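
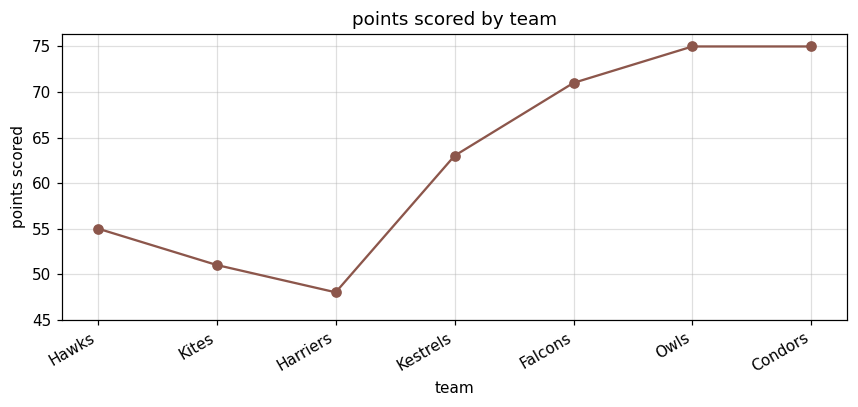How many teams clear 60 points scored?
Above 60: Kestrels, Falcons, Owls, Condors.

4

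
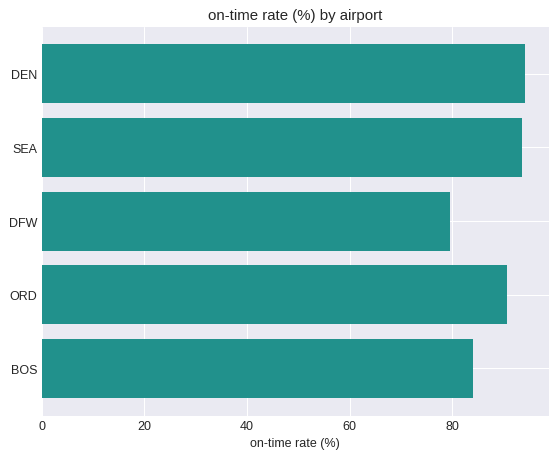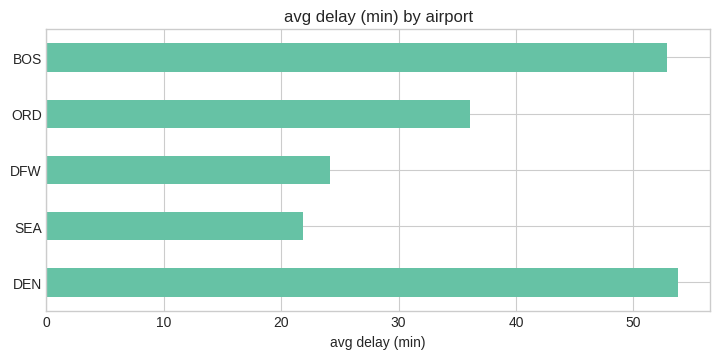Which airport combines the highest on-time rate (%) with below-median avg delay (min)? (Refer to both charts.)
Chart 2 median avg delay (min) ≈ 35; below-median airports: SEA, DFW. Among those, SEA has the highest on-time rate (%) (≈ 90).

SEA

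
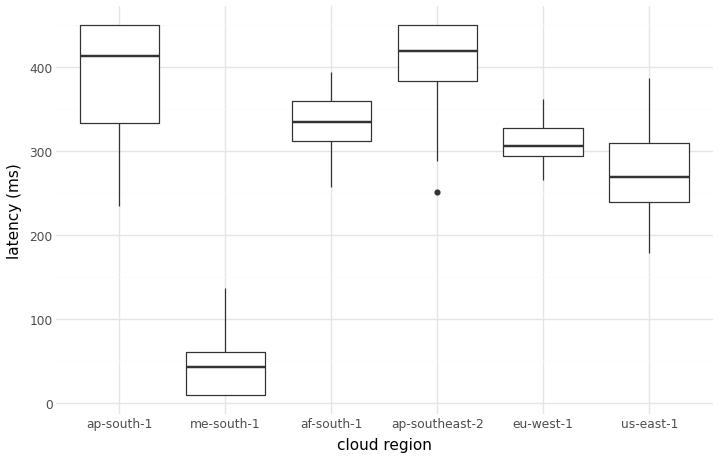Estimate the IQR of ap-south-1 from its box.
≈ 100

Q3 ≈ 450, Q1 ≈ 350; IQR ≈ 100.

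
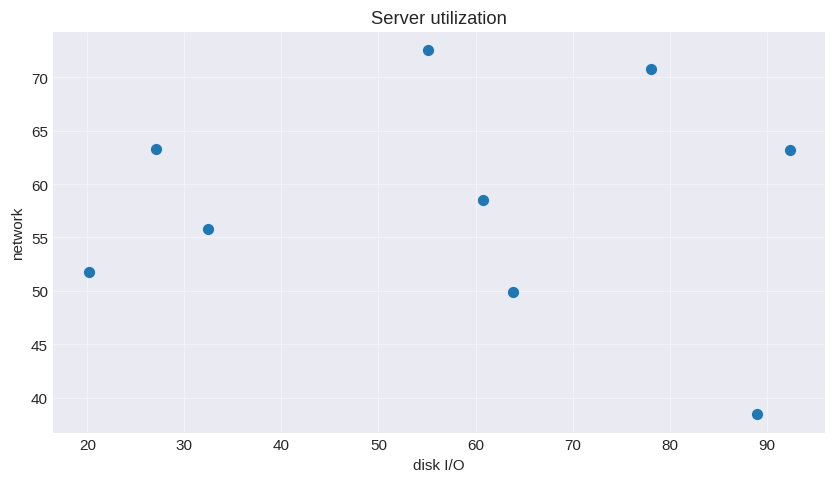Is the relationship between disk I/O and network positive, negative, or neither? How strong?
no clear correlation

Points are roughly uncorrelated; weak (|r| ≈ 0.1).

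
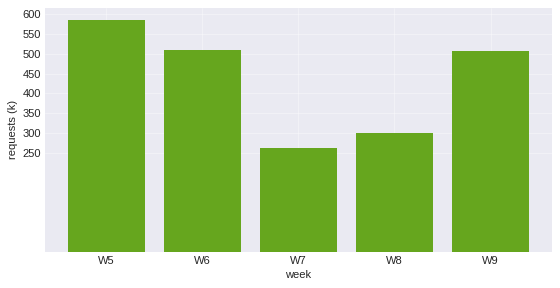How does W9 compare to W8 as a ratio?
≈ 1.67×

W9 ≈ 500, W8 ≈ 300; 500/300 ≈ 1.67.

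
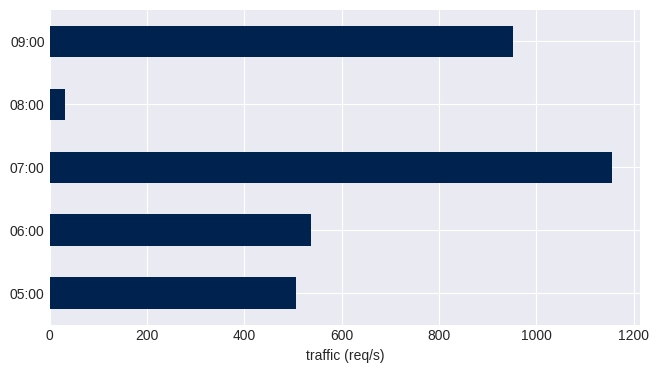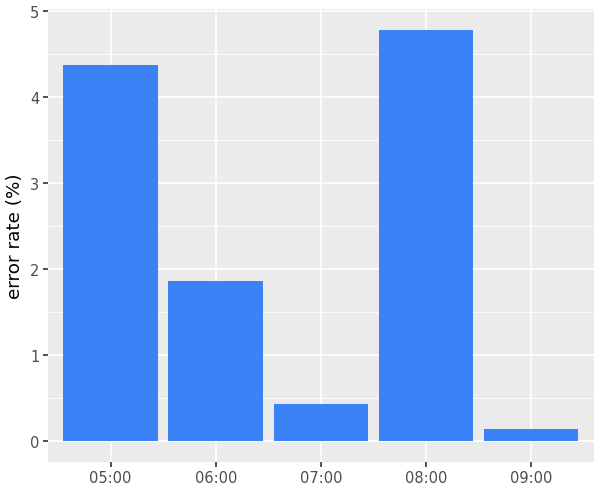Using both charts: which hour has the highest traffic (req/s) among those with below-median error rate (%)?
07:00

Chart 2 median error rate (%) ≈ 2; below-median hours: 07:00, 09:00. Among those, 07:00 has the highest traffic (req/s) (≈ 1200).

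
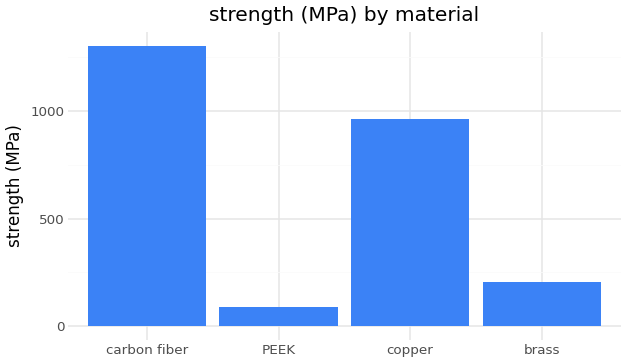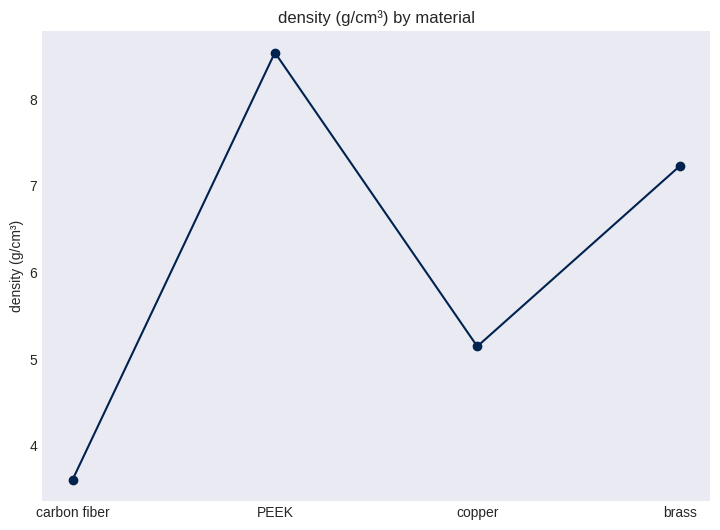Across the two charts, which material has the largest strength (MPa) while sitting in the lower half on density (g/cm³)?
Chart 2 median density (g/cm³) ≈ 6; below-median materials: carbon fiber, copper. Among those, carbon fiber has the highest strength (MPa) (≈ 1400).

carbon fiber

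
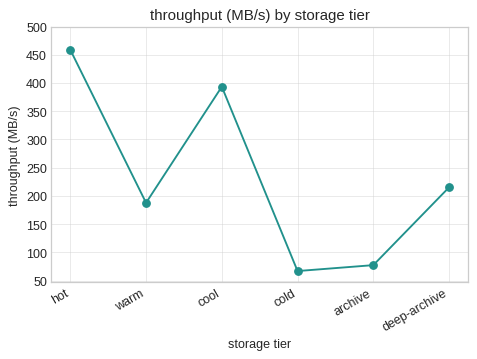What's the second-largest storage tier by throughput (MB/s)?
cool

Top 3: hot ≈ 450, cool ≈ 400, deep-archive ≈ 200.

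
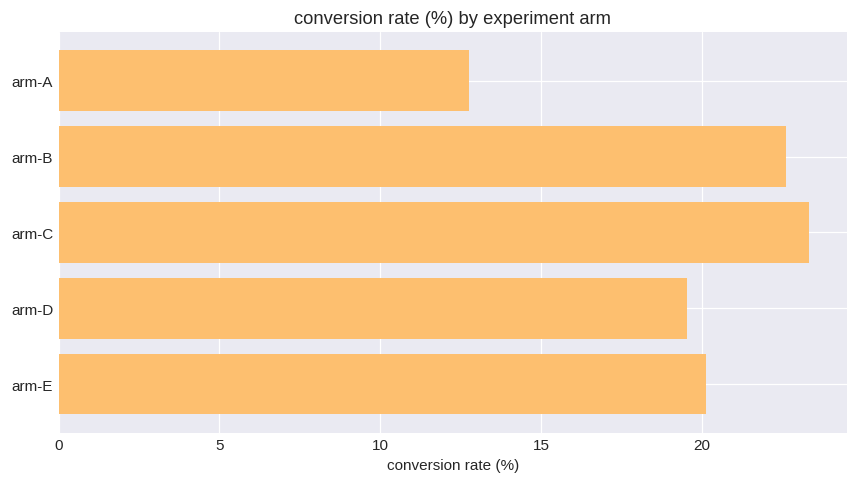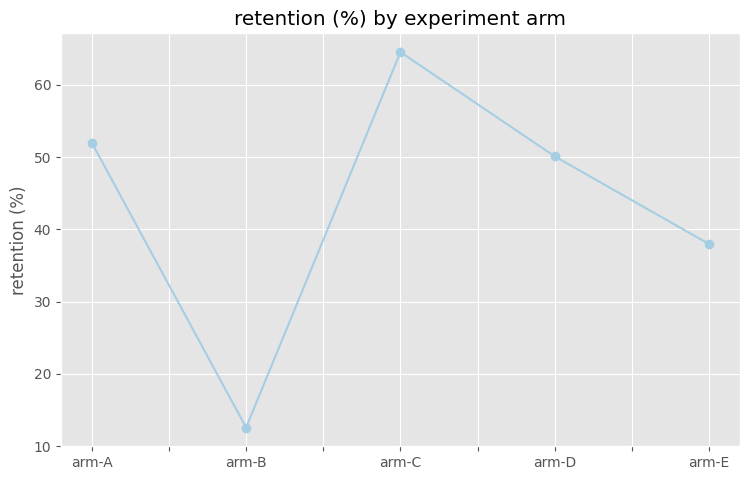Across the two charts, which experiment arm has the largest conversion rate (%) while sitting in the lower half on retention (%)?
Chart 2 median retention (%) ≈ 50; below-median experiment arms: arm-B, arm-E. Among those, arm-B has the highest conversion rate (%) (≈ 25).

arm-B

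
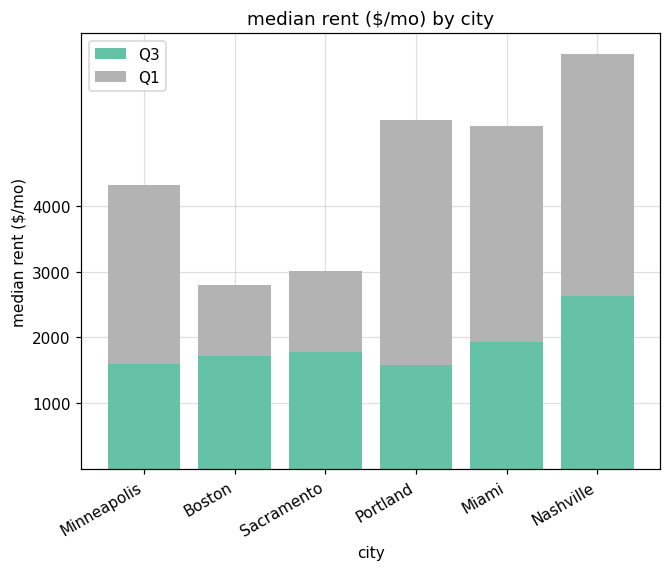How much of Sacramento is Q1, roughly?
Q1 top ≈ 3000, bottom ≈ 2000; segment ≈ 1000.

≈ 1000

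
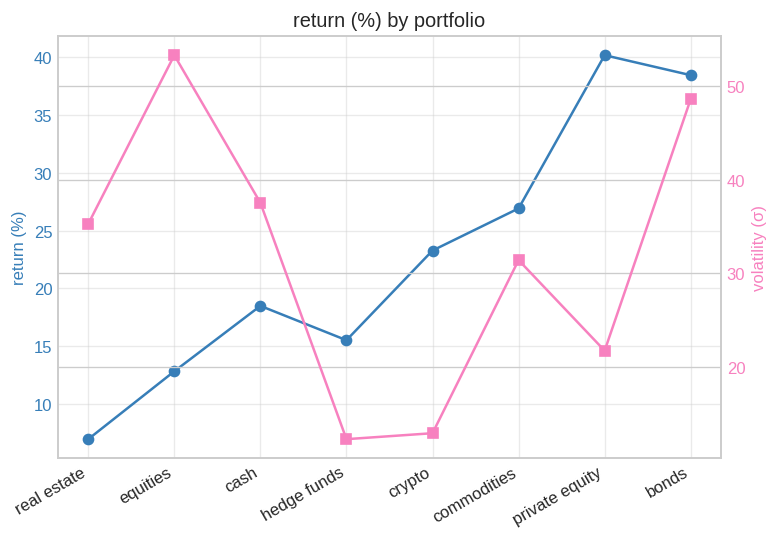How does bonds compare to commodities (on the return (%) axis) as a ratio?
bonds ≈ 40, commodities ≈ 25; 40/25 ≈ 1.6.

≈ 1.6×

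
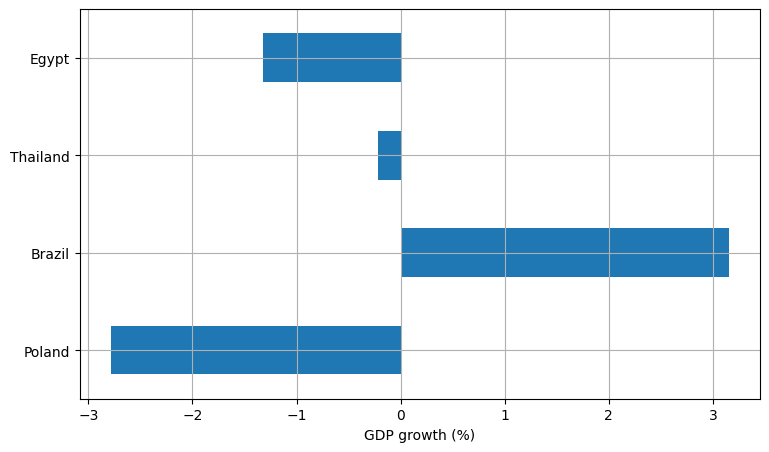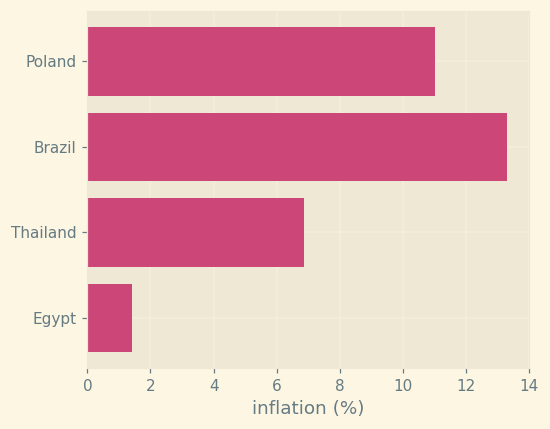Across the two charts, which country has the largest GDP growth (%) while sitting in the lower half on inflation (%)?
Chart 2 median inflation (%) ≈ 8; below-median countries: Thailand, Egypt. Among those, Thailand has the highest GDP growth (%) (≈ 0).

Thailand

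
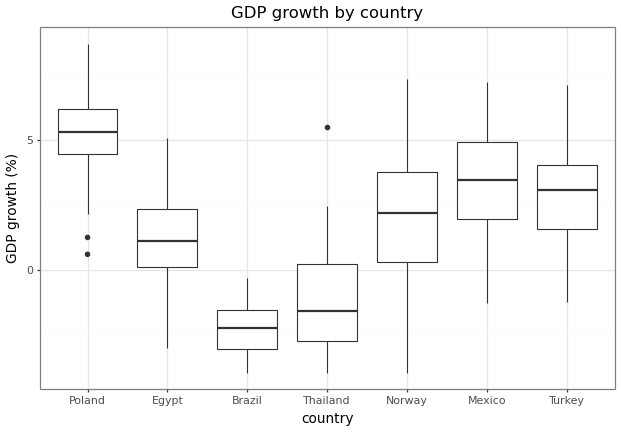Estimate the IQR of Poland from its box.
Q3 ≈ 6, Q1 ≈ 4; IQR ≈ 2.

≈ 2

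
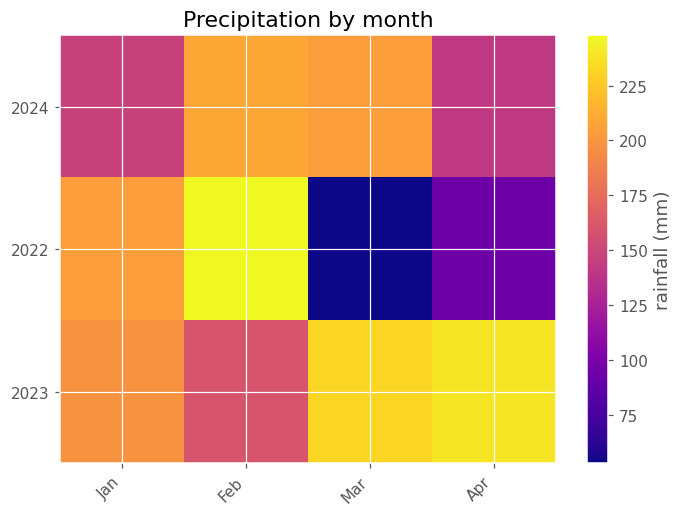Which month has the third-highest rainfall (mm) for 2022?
Apr

Top 4 for 2022: Feb ≈ 240, Jan ≈ 200, Apr ≈ 100, Mar ≈ 60.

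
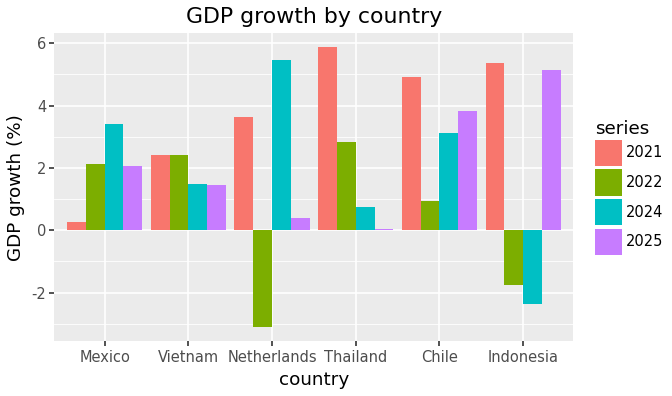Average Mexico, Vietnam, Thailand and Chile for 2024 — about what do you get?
(3 + 1 + 1 + 3) / 4 ≈ 2.

≈ 2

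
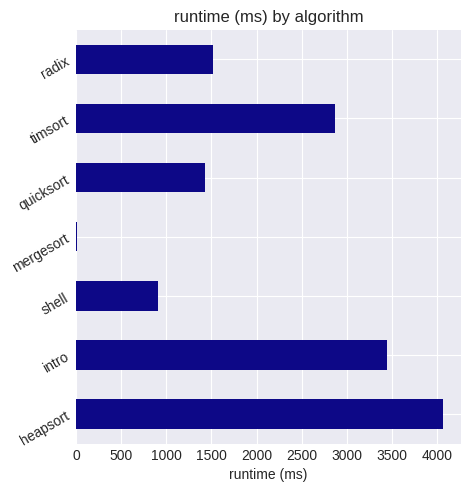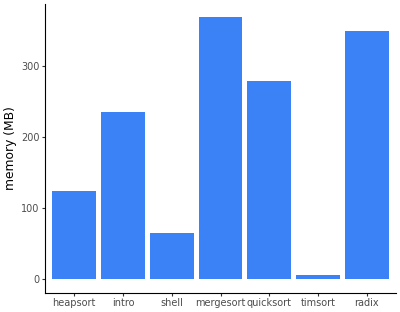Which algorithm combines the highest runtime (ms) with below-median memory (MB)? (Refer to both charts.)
heapsort

Chart 2 median memory (MB) ≈ 250; below-median algorithms: heapsort, shell, timsort. Among those, heapsort has the highest runtime (ms) (≈ 4000).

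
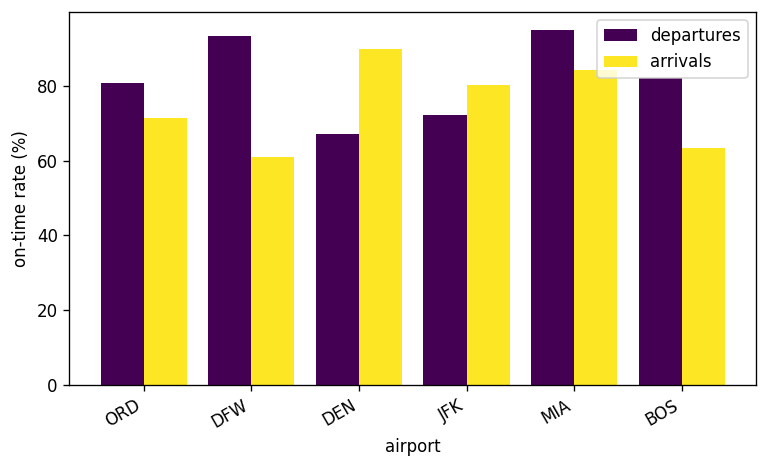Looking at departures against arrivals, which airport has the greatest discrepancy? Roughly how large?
DFW: departures ≈ 90, arrivals ≈ 60 → gap ≈ 30. Next-largest (DEN) is only ≈ 20.

DFW, ≈ 30 %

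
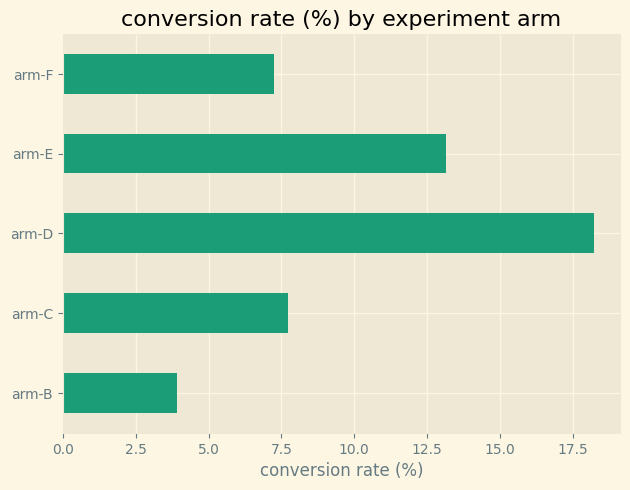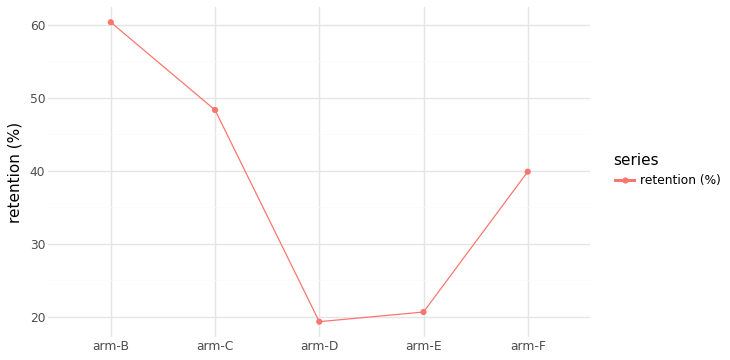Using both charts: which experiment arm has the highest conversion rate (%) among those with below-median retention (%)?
Chart 2 median retention (%) ≈ 40; below-median experiment arms: arm-D, arm-E. Among those, arm-D has the highest conversion rate (%) (≈ 18).

arm-D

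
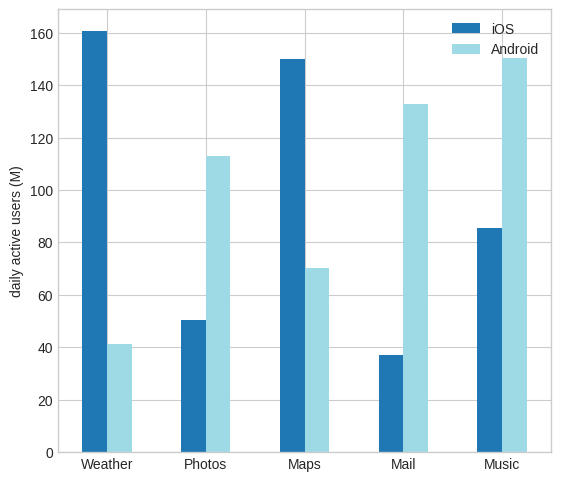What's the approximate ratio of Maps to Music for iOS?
Maps ≈ 140, Music ≈ 80; 140/80 ≈ 1.75.

≈ 1.75×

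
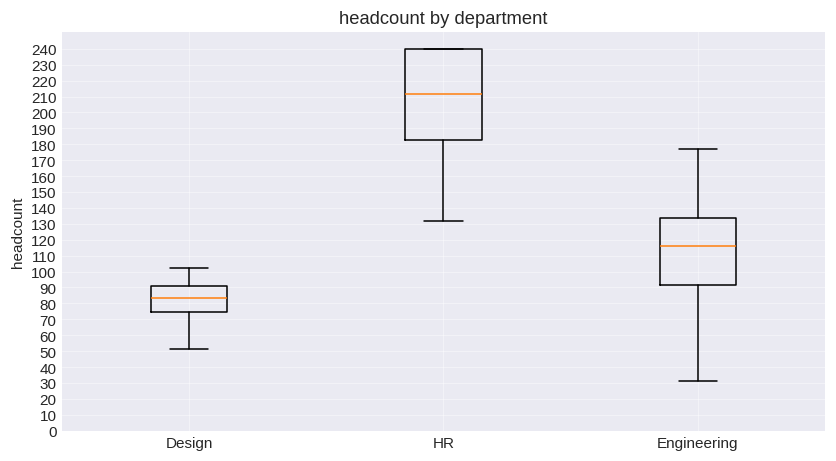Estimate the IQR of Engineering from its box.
≈ 40

Q3 ≈ 130, Q1 ≈ 90; IQR ≈ 40.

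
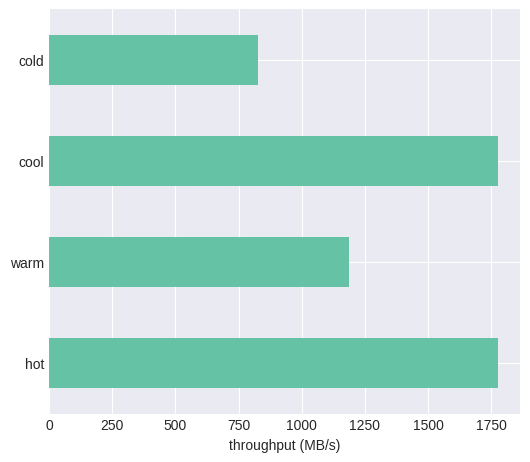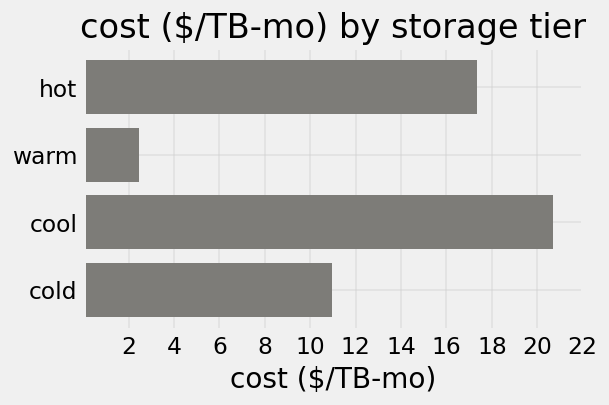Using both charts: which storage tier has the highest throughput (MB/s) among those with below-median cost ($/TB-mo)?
warm

Chart 2 median cost ($/TB-mo) ≈ 14; below-median storage tiers: warm, cold. Among those, warm has the highest throughput (MB/s) (≈ 1200).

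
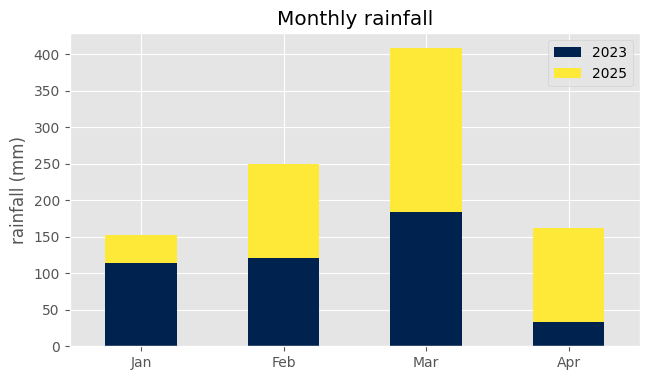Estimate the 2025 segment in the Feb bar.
2025 top ≈ 250, bottom ≈ 100; segment ≈ 150.

≈ 150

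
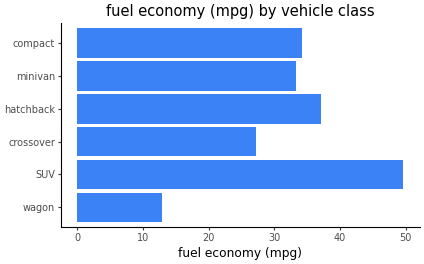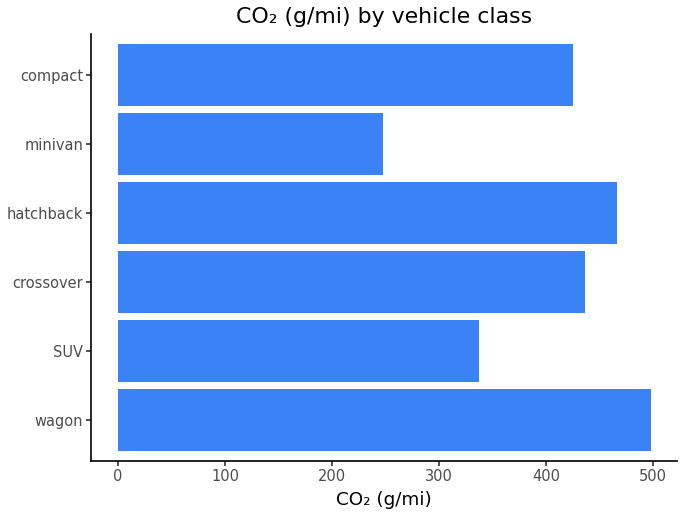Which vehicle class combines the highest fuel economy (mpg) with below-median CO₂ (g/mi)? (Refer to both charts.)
Chart 2 median CO₂ (g/mi) ≈ 450; below-median vehicle classes: SUV, minivan, compact. Among those, SUV has the highest fuel economy (mpg) (≈ 50).

SUV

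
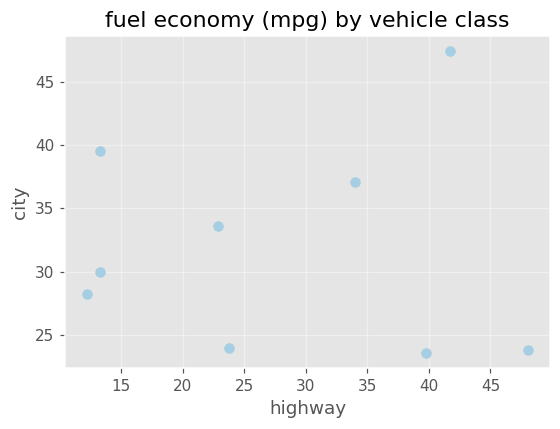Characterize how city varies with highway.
no clear correlation

Points are roughly uncorrelated; weak (|r| ≈ 0.0).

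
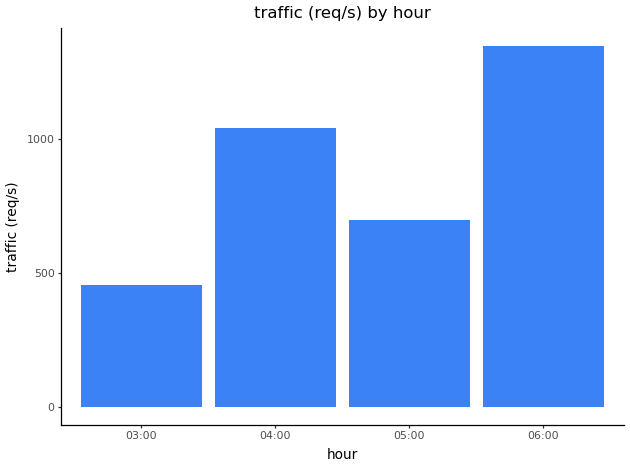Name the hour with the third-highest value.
Top 4: 06:00 ≈ 1400, 04:00 ≈ 1000, 05:00 ≈ 600, 03:00 ≈ 400.

05:00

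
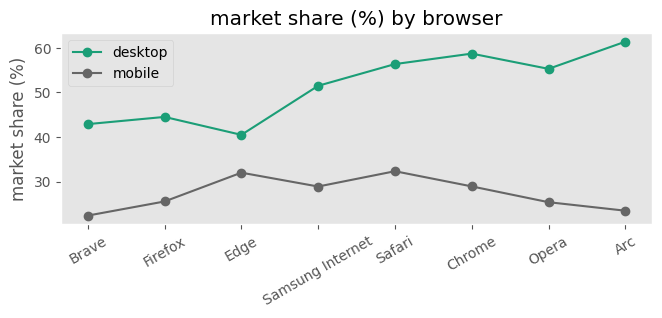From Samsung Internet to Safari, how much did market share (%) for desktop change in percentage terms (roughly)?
Samsung Internet ≈ 50, Safari ≈ 55; (55 − 50) / 50 ≈ +10%.

≈ +10%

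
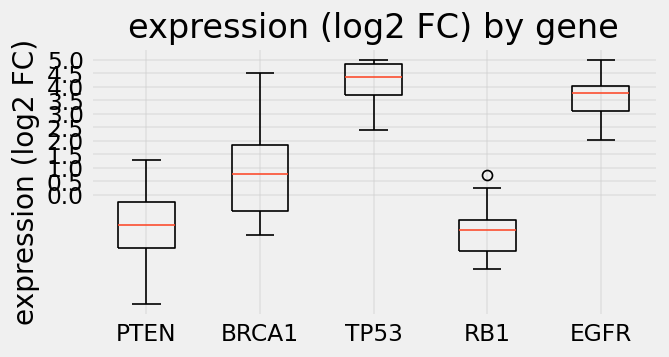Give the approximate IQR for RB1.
≈ 1.0

Q3 ≈ -1.0, Q1 ≈ -2.0; IQR ≈ 1.0.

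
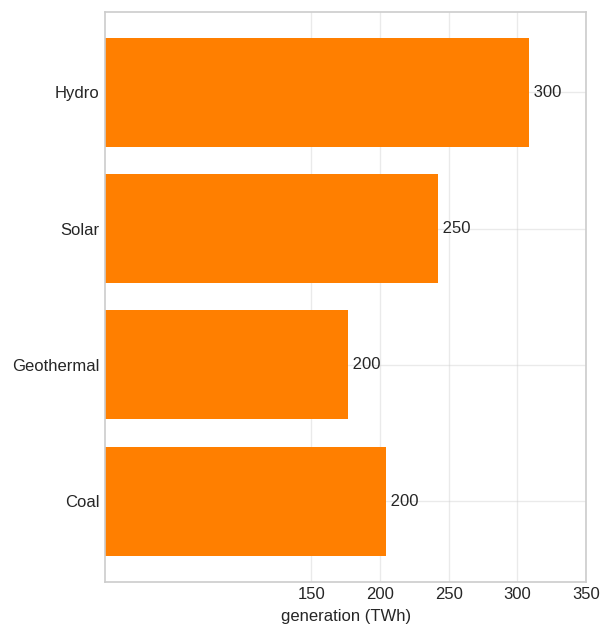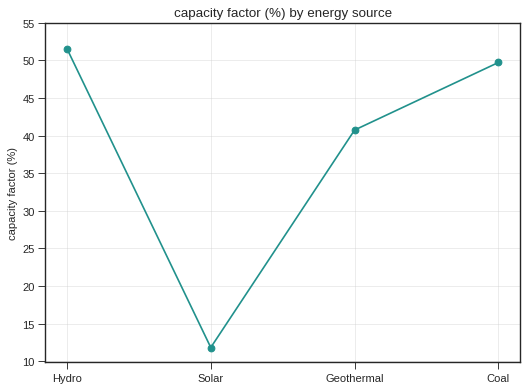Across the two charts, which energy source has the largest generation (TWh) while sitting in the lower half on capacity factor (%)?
Chart 2 median capacity factor (%) ≈ 45; below-median energy sources: Solar, Geothermal. Among those, Solar has the highest generation (TWh) (≈ 250).

Solar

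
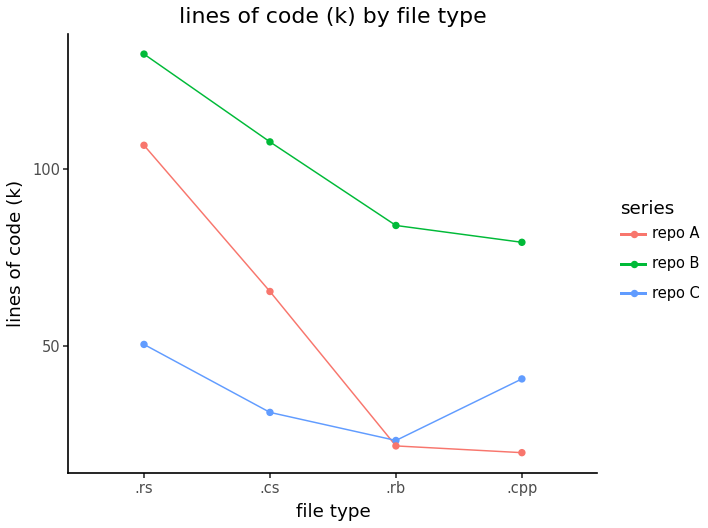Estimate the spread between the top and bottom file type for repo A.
≈ 90

Max .rs ≈ 110, min .cpp ≈ 20; range ≈ 90.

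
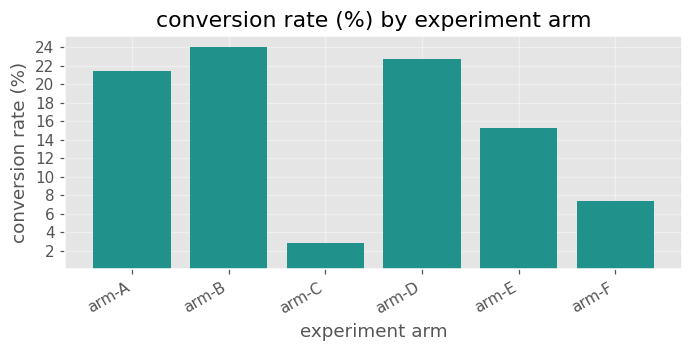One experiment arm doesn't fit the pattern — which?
arm-C ≈ 2; the rest sit between ≈ 8 and ≈ 24.

arm-C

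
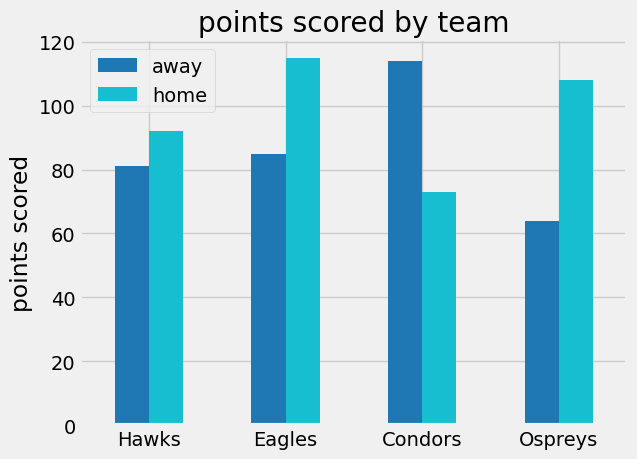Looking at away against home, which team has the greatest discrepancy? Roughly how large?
Ospreys: away ≈ 60, home ≈ 110 → gap ≈ 50. Next-largest (Condors) is only ≈ 40.

Ospreys, ≈ 50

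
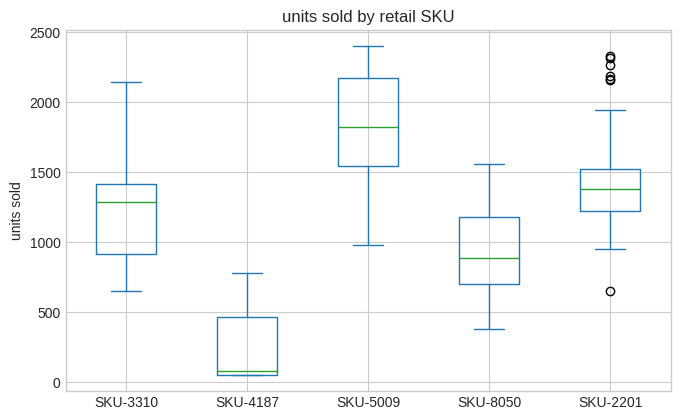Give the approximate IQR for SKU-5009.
Q3 ≈ 2200, Q1 ≈ 1600; IQR ≈ 600.

≈ 600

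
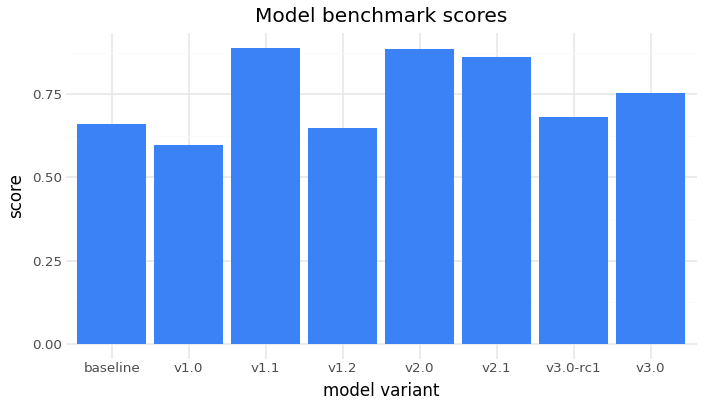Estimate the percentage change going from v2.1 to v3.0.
≈ -11.1%

v2.1 ≈ 0.9, v3.0 ≈ 0.8; (0.8 − 0.9) / 0.9 ≈ -11.1%.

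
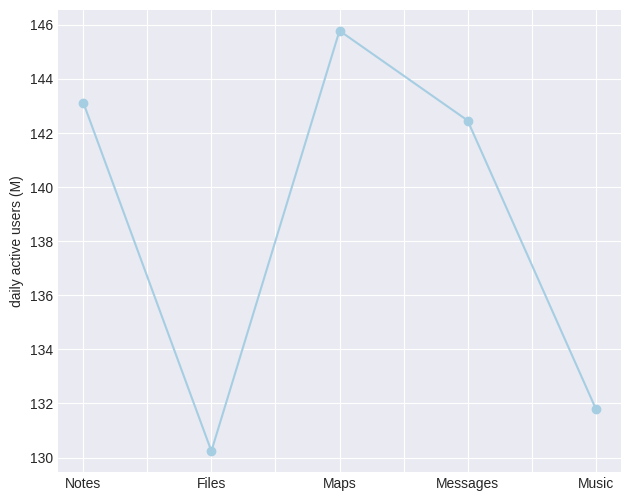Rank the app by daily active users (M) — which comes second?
Notes

Top 3: Maps ≈ 146, Notes ≈ 144, Messages ≈ 142.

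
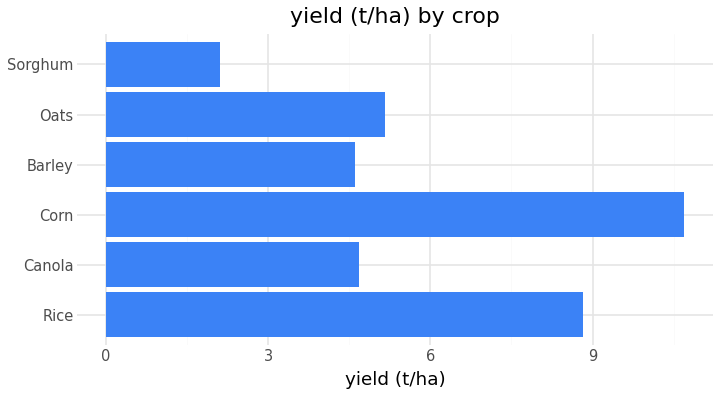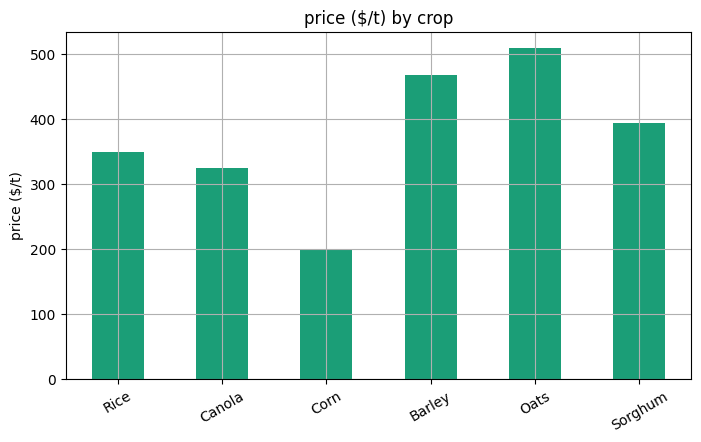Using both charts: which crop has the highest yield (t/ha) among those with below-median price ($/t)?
Chart 2 median price ($/t) ≈ 350; below-median crops: Rice, Canola, Corn. Among those, Corn has the highest yield (t/ha) (≈ 11).

Corn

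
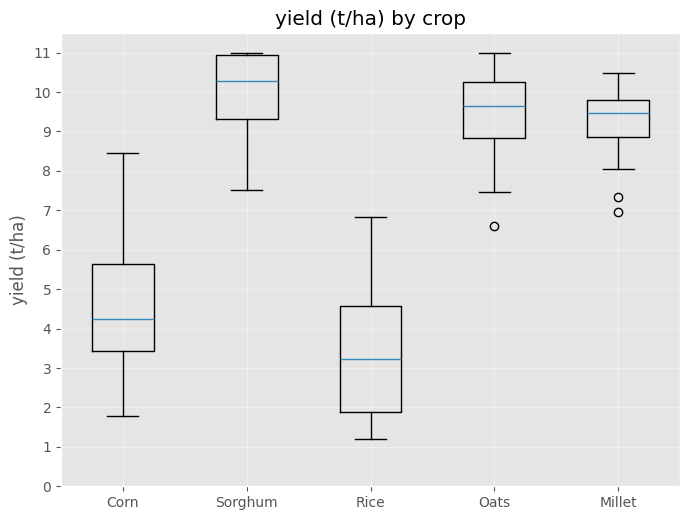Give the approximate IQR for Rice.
Q3 ≈ 5, Q1 ≈ 2; IQR ≈ 3.

≈ 3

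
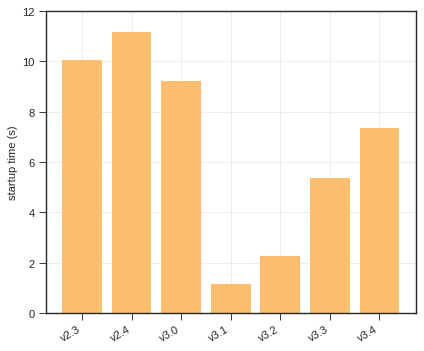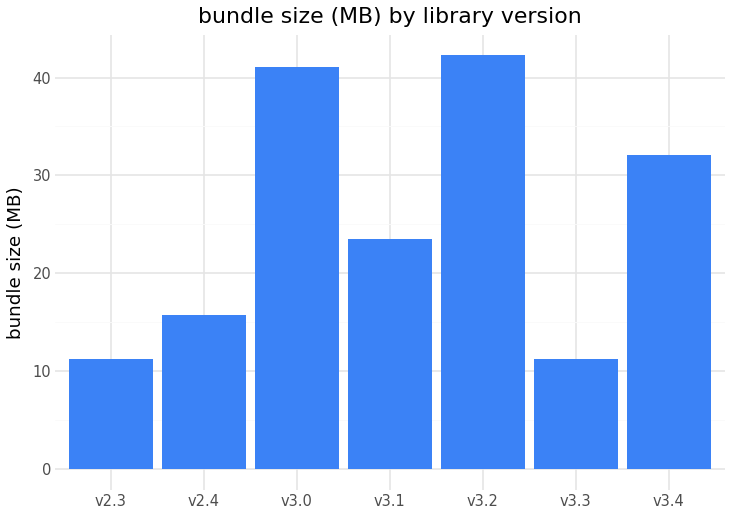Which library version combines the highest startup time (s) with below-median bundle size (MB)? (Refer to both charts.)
v2.4

Chart 2 median bundle size (MB) ≈ 25; below-median library versions: v2.3, v2.4, v3.3. Among those, v2.4 has the highest startup time (s) (≈ 12).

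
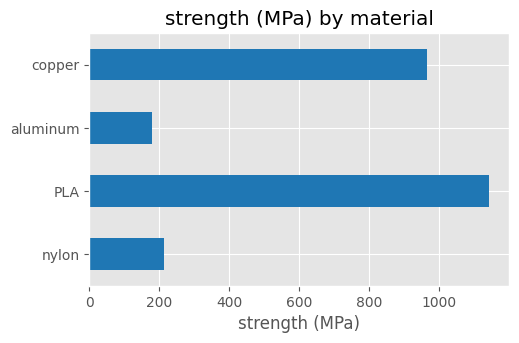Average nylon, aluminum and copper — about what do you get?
(200 + 200 + 1000) / 3 ≈ 467.

≈ 467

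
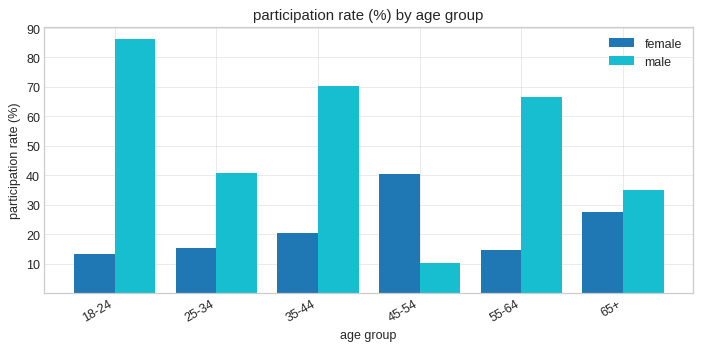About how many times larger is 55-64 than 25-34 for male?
≈ 1.75×

55-64 ≈ 70, 25-34 ≈ 40; 70/40 ≈ 1.75.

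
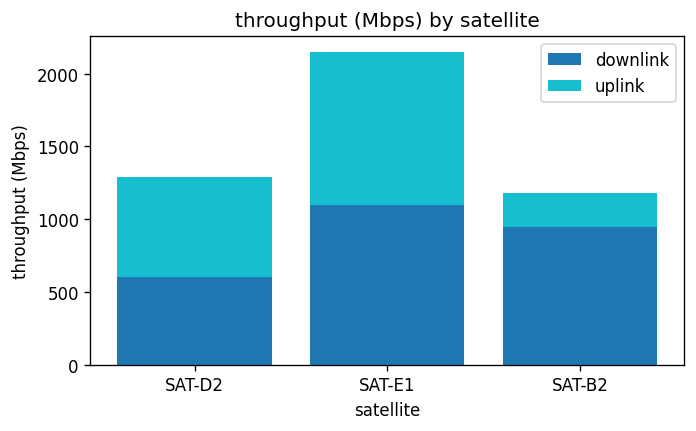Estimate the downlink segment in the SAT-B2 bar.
downlink top ≈ 1000, bottom ≈ 0; segment ≈ 1000.

≈ 1000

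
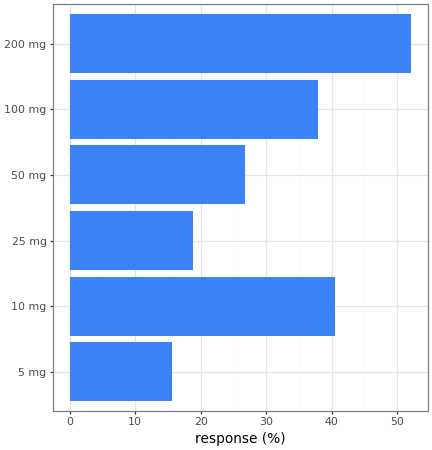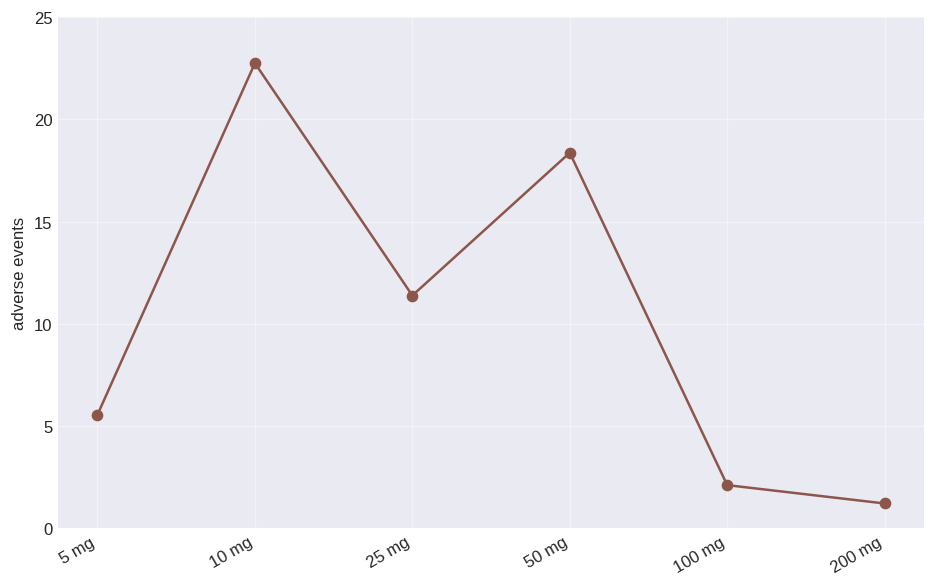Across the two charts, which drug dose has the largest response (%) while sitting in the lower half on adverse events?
200 mg

Chart 2 median adverse events ≈ 10; below-median drug doses: 5 mg, 100 mg, 200 mg. Among those, 200 mg has the highest response (%) (≈ 50).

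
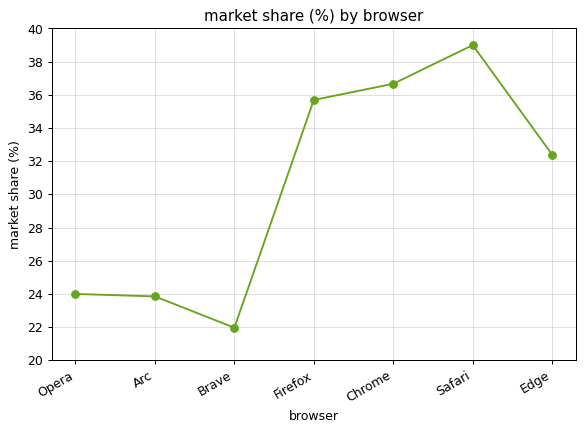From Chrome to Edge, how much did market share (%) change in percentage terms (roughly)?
Chrome ≈ 36, Edge ≈ 32; (32 − 36) / 36 ≈ -11.1%.

≈ -11.1%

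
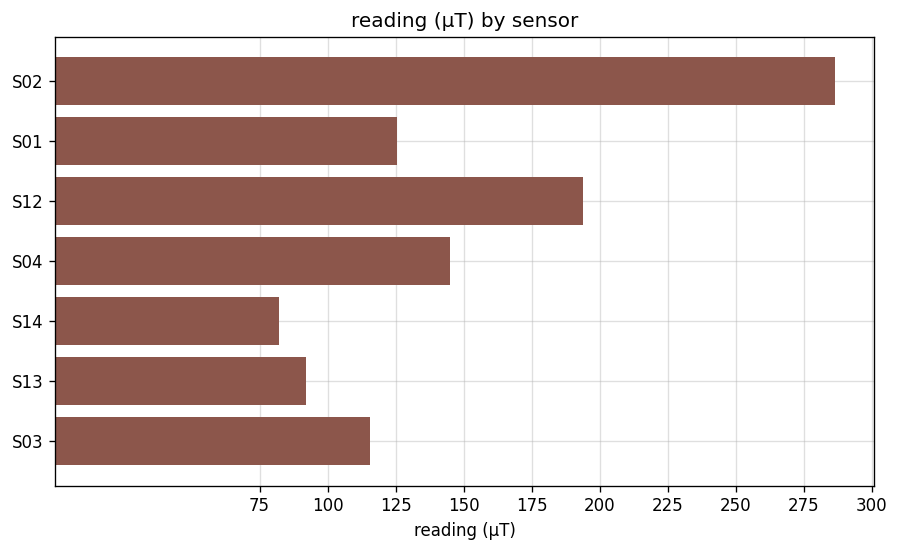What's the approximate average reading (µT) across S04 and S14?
(150 + 75) / 2 ≈ 112.

≈ 112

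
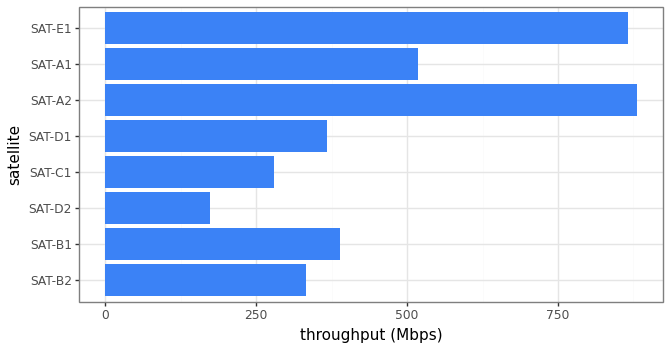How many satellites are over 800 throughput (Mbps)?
Above 800: SAT-A2, SAT-E1.

2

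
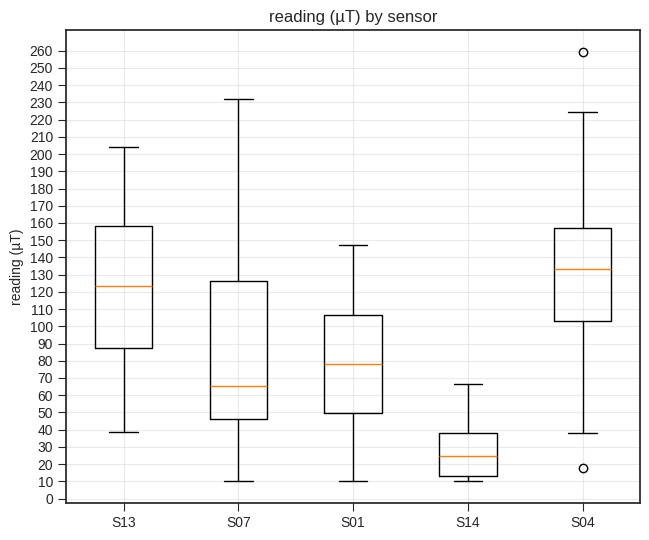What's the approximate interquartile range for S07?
Q3 ≈ 130, Q1 ≈ 50; IQR ≈ 80.

≈ 80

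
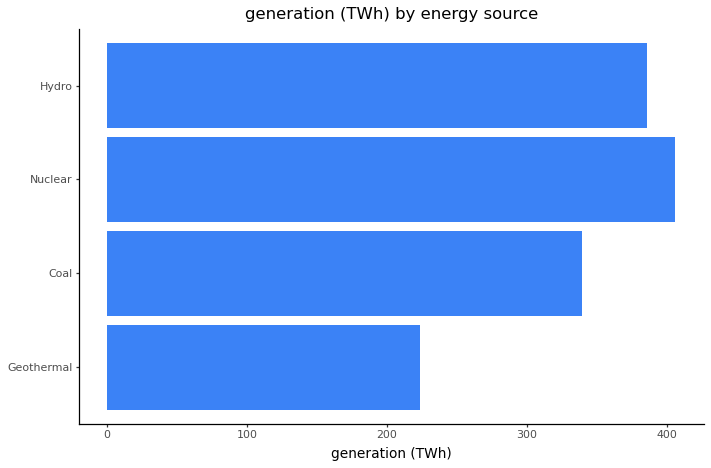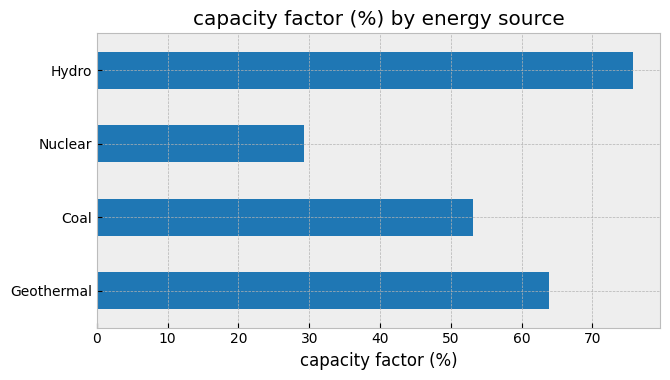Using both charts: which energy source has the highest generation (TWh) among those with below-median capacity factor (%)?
Chart 2 median capacity factor (%) ≈ 60; below-median energy sources: Coal, Nuclear. Among those, Nuclear has the highest generation (TWh) (≈ 400).

Nuclear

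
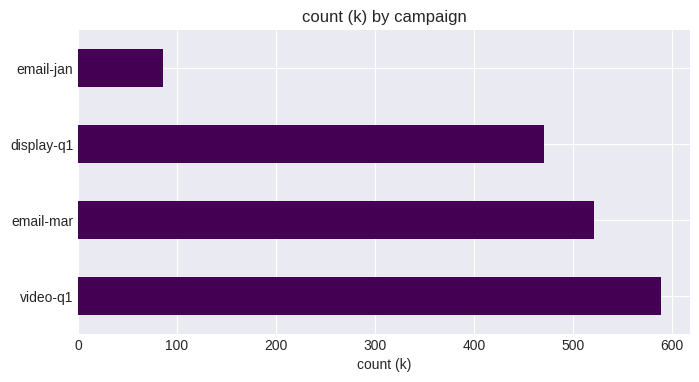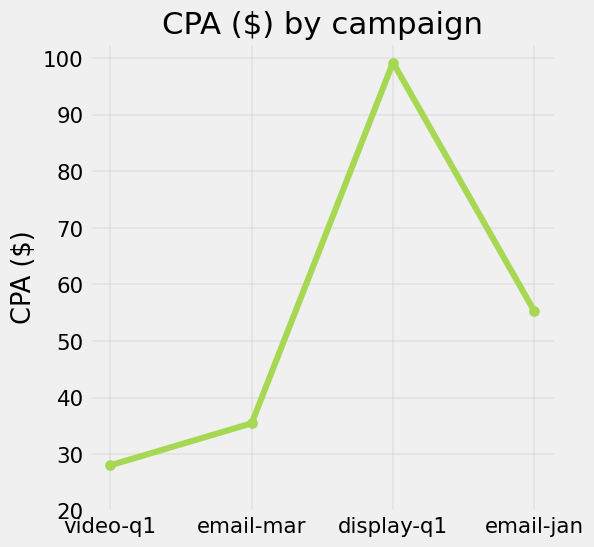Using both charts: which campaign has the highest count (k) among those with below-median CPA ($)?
video-q1

Chart 2 median CPA ($) ≈ 50; below-median campaigns: video-q1, email-mar. Among those, video-q1 has the highest count (k) (≈ 600).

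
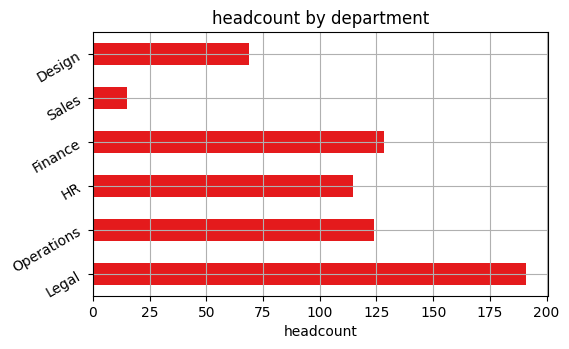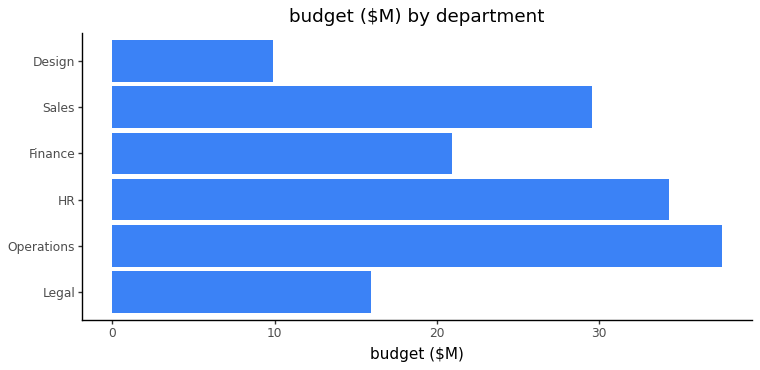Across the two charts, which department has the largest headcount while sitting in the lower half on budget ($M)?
Chart 2 median budget ($M) ≈ 25; below-median departments: Legal, Finance, Design. Among those, Legal has the highest headcount (≈ 200).

Legal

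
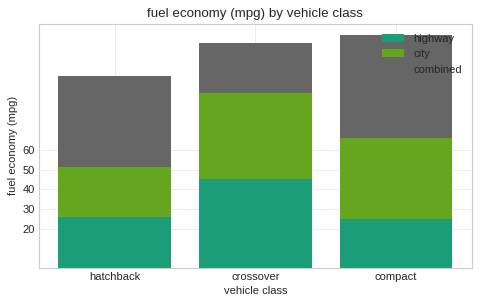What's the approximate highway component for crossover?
highway top ≈ 50, bottom ≈ 0; segment ≈ 50.

≈ 50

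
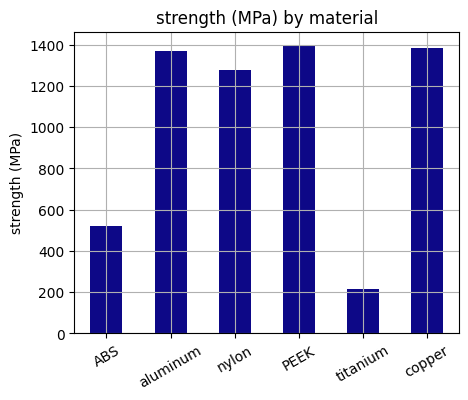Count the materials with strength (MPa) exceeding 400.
Above 400: ABS, aluminum, nylon, PEEK, copper.

5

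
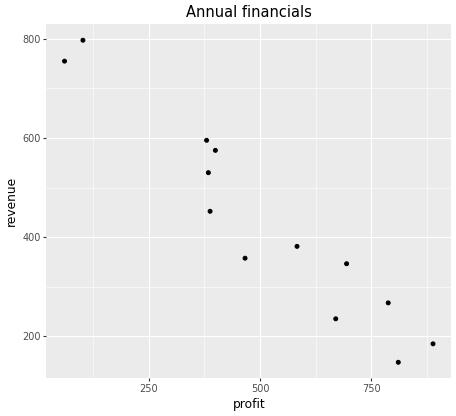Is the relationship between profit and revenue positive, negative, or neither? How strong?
negative, strong

Points are negatively correlated; strong (|r| ≈ 1.0).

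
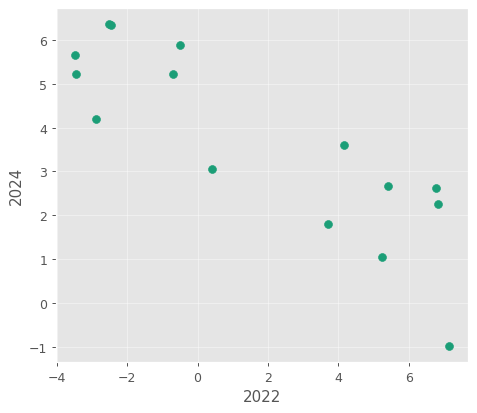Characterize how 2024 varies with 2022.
negative, strong

Points are negatively correlated; strong (|r| ≈ 0.8).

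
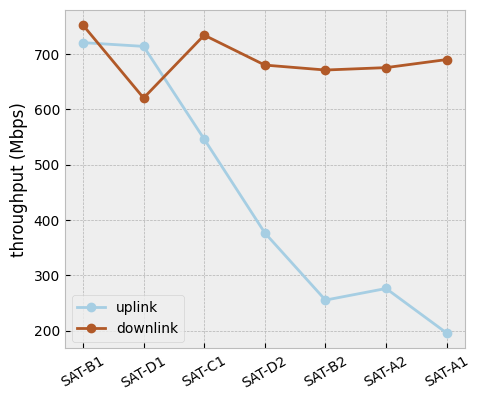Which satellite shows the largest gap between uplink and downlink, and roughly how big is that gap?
SAT-A1: uplink ≈ 200, downlink ≈ 700 → gap ≈ 500. Next-largest (SAT-B2) is only ≈ 400.

SAT-A1, ≈ 500 Mbps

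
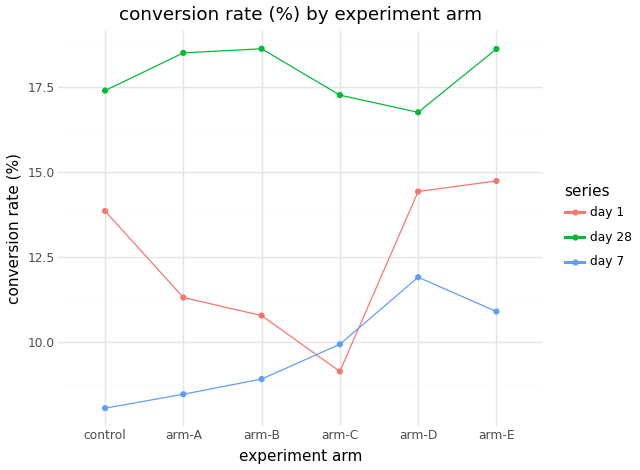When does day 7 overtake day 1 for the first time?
arm-C

arm-B: day 7 ≈ 9 vs day 1 ≈ 11 (not yet); arm-C: day 7 ≈ 10 vs day 1 ≈ 9 (first crossover).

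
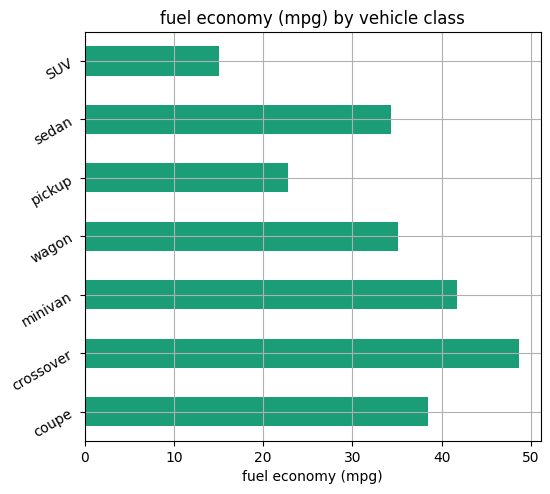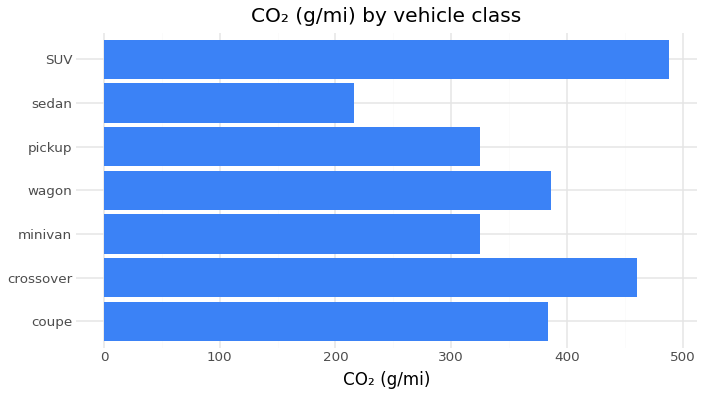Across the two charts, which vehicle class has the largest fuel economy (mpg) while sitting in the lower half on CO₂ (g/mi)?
minivan

Chart 2 median CO₂ (g/mi) ≈ 400; below-median vehicle classes: minivan, pickup, sedan. Among those, minivan has the highest fuel economy (mpg) (≈ 40).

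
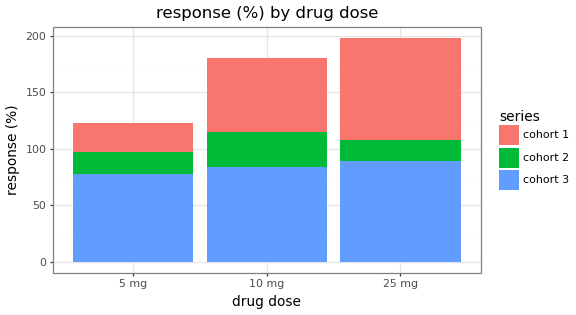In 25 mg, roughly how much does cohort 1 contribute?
≈ 100

cohort 1 top ≈ 200, bottom ≈ 100; segment ≈ 100.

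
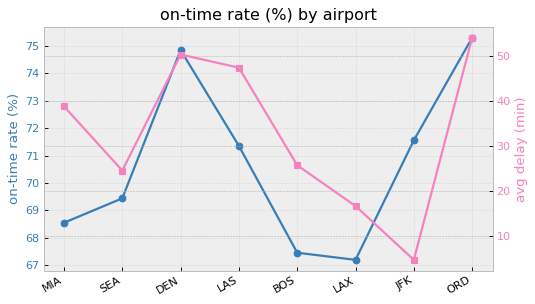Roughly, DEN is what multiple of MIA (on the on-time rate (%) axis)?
DEN ≈ 75, MIA ≈ 69; 75/69 ≈ 1.09.

≈ 1.09×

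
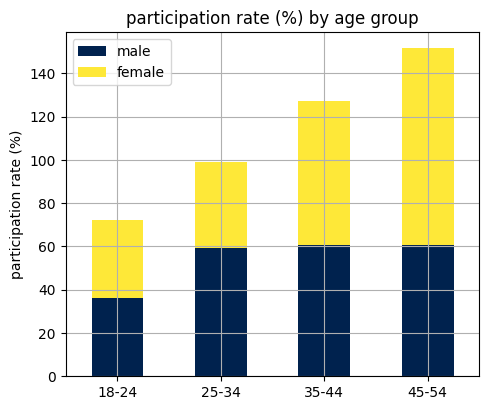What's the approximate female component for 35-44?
female top ≈ 120, bottom ≈ 60; segment ≈ 60.

≈ 60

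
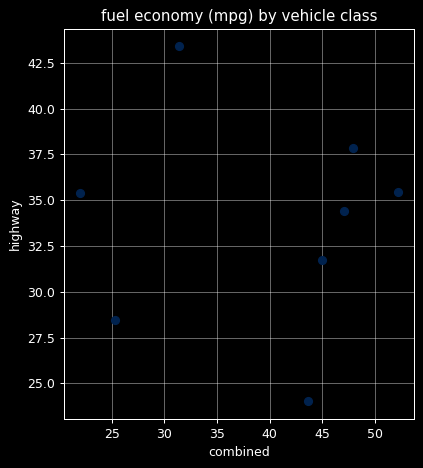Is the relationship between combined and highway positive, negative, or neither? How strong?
no clear correlation

Points are roughly uncorrelated; weak (|r| ≈ 0.0).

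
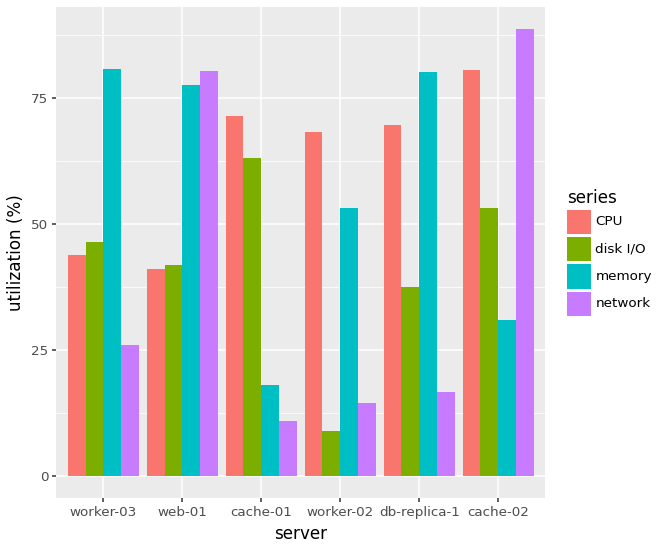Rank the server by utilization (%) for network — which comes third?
Top 4 for network: cache-02 ≈ 90, web-01 ≈ 80, worker-03 ≈ 30, db-replica-1 ≈ 20.

worker-03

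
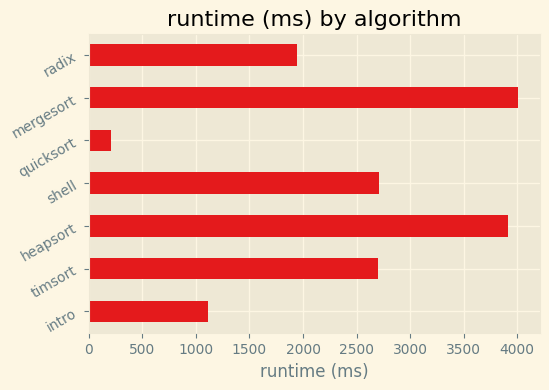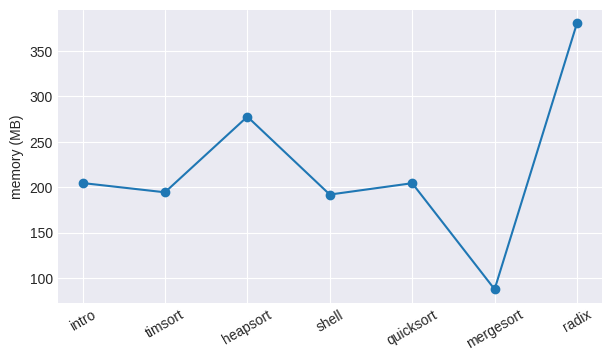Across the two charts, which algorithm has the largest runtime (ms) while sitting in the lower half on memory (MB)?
mergesort

Chart 2 median memory (MB) ≈ 200; below-median algorithms: timsort, shell, mergesort. Among those, mergesort has the highest runtime (ms) (≈ 4000).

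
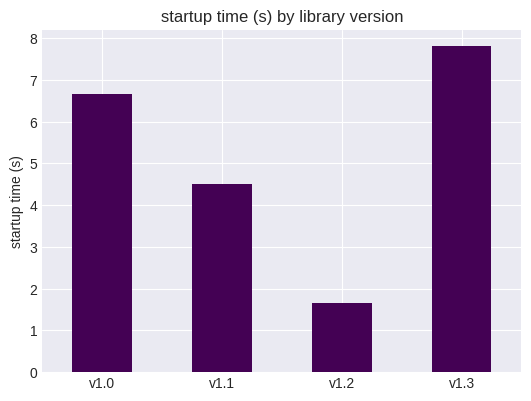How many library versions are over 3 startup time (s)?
3

Above 3: v1.0, v1.1, v1.3.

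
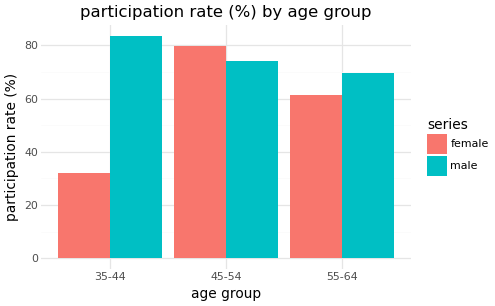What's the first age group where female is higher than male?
45-54

35-44: female ≈ 30 vs male ≈ 80 (not yet); 45-54: female ≈ 80 vs male ≈ 70 (first crossover).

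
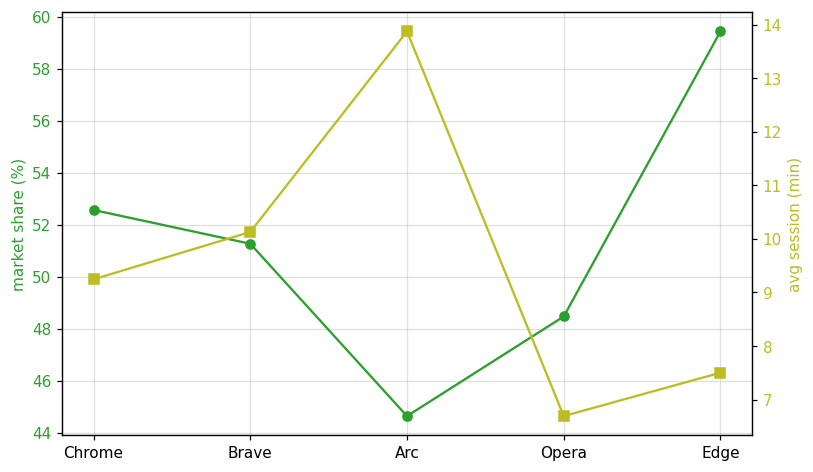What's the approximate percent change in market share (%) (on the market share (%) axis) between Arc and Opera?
≈ +9.1%

Arc ≈ 44, Opera ≈ 48; (48 − 44) / 44 ≈ +9.1%.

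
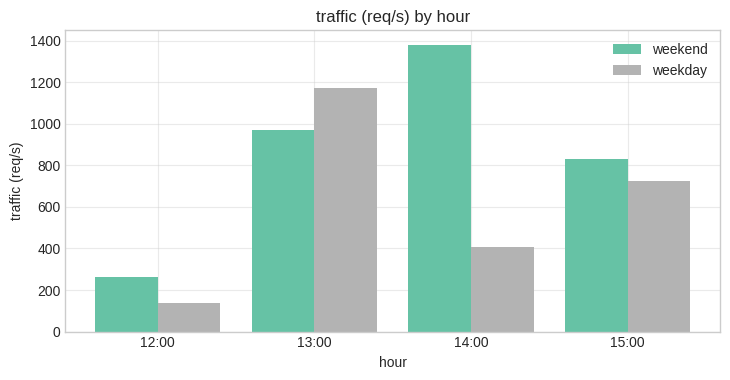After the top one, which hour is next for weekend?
Top 3 for weekend: 14:00 ≈ 1400, 13:00 ≈ 1000, 15:00 ≈ 800.

13:00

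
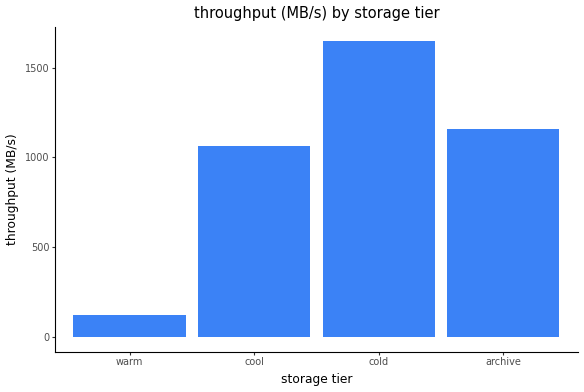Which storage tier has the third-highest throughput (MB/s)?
cool

Top 4: cold ≈ 1600, archive ≈ 1200, cool ≈ 1000, warm ≈ 200.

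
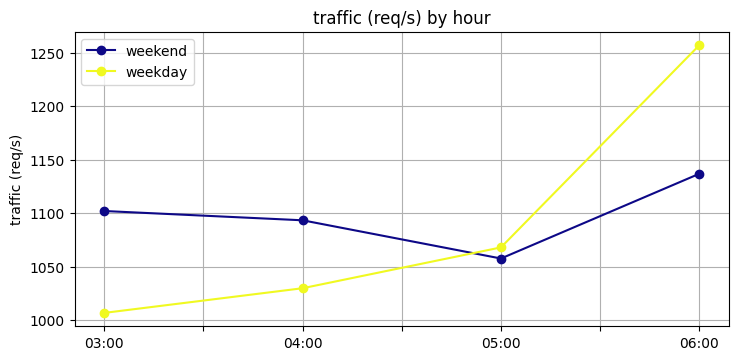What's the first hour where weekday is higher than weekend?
04:00: weekday ≈ 1025 vs weekend ≈ 1100 (not yet); 05:00: weekday ≈ 1075 vs weekend ≈ 1050 (first crossover).

05:00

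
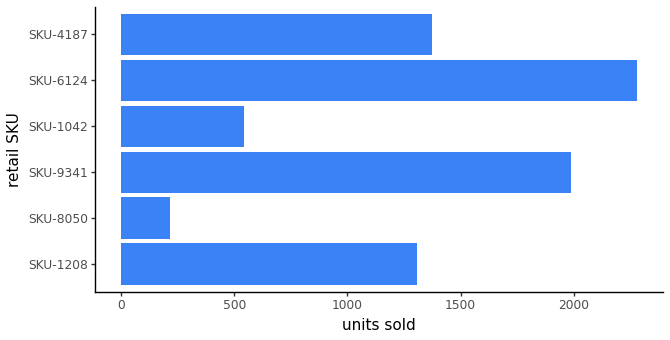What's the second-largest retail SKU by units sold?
SKU-9341

Top 3: SKU-6124 ≈ 2200, SKU-9341 ≈ 2000, SKU-4187 ≈ 1400.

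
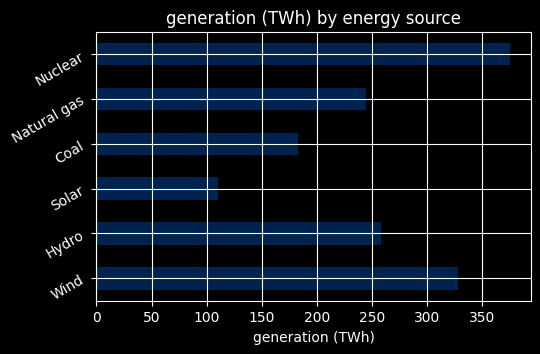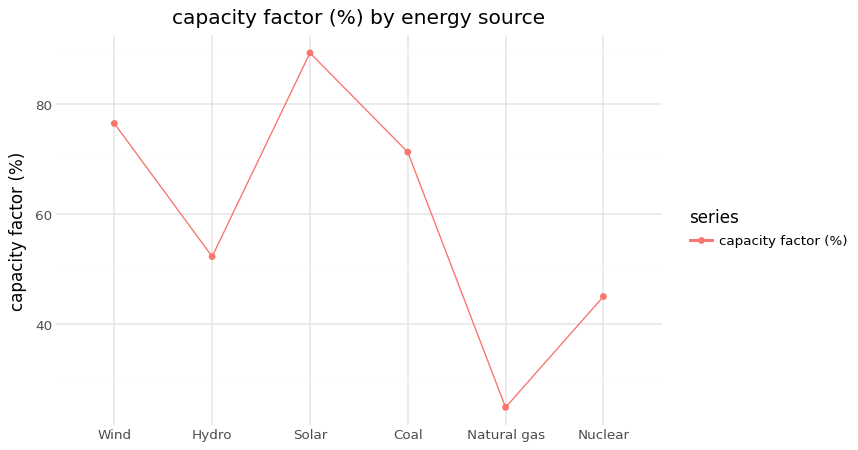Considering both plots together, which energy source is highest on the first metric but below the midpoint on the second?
Nuclear

Chart 2 median capacity factor (%) ≈ 60; below-median energy sources: Hydro, Natural gas, Nuclear. Among those, Nuclear has the highest generation (TWh) (≈ 400).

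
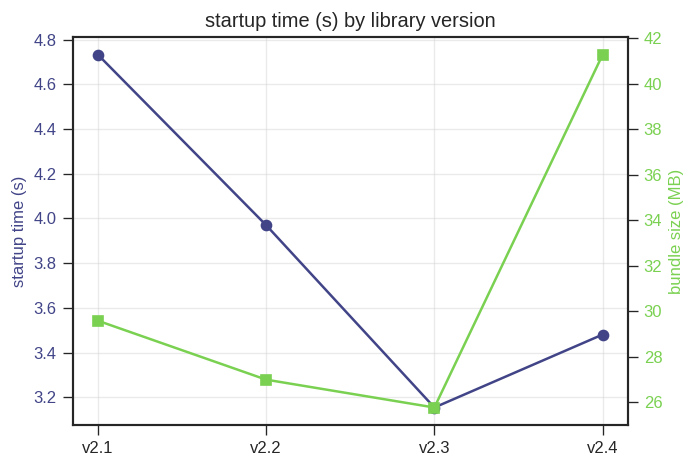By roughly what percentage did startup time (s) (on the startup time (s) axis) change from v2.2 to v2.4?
v2.2 ≈ 4.0, v2.4 ≈ 3.4; (3.4 − 4.0) / 4.0 ≈ -15%.

≈ -15%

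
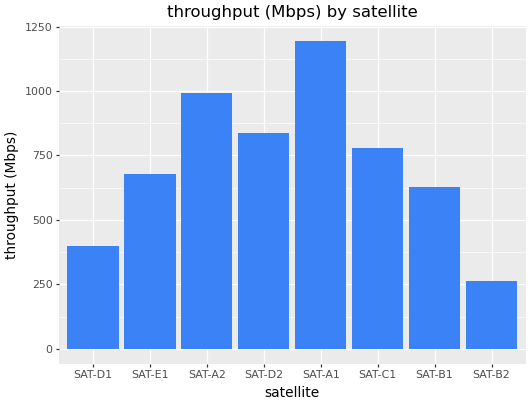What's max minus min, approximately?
≈ 900

Max SAT-A1 ≈ 1200, min SAT-B2 ≈ 300; range ≈ 900.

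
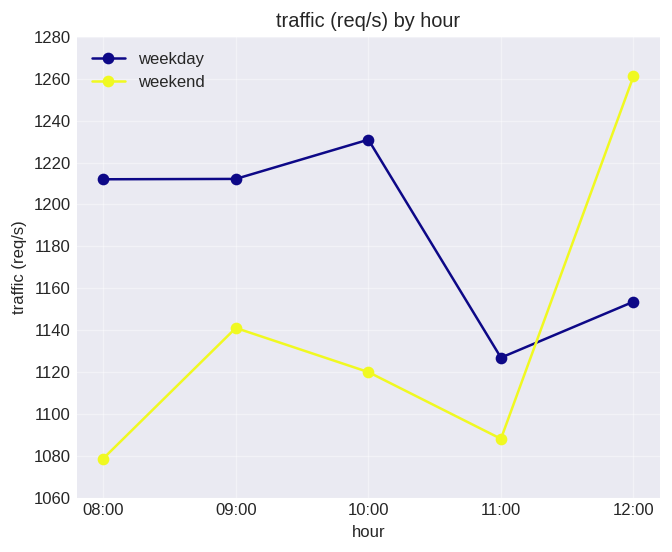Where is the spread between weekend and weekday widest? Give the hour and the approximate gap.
08:00, ≈ 140 req/s

08:00: weekend ≈ 1080, weekday ≈ 1220 → gap ≈ 140. Next-largest (10:00) is only ≈ 120.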